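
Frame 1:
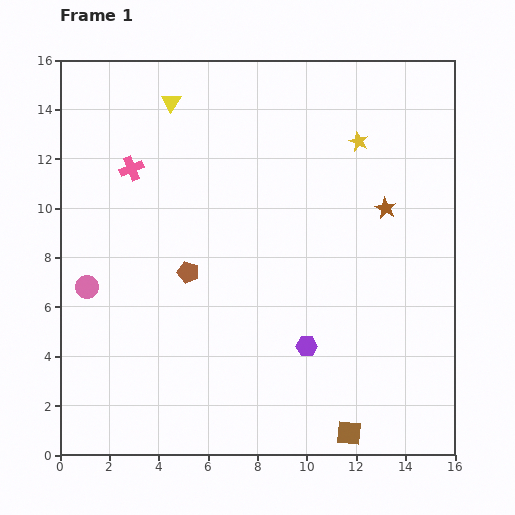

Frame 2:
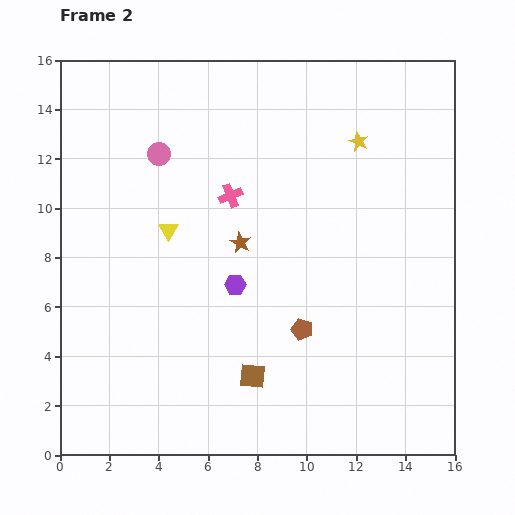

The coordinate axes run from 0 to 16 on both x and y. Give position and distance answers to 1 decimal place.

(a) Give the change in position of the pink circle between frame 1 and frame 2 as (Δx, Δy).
(2.9, 5.4)

The pink circle was at (1.1, 6.8) in frame 1 and (4.0, 12.2) in frame 2.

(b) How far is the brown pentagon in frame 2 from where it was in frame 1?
5.1

The brown pentagon moved from (5.2, 7.4) to (9.8, 5.1), a distance of √(4.6² + 2.3²) ≈ 5.1.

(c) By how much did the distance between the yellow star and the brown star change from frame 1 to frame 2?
+3.4

Distance in frame 1: 2.9. Distance in frame 2: 6.3.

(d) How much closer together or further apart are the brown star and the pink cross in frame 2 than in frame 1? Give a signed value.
-8.5

Distance in frame 1: 10.4. Distance in frame 2: 1.9.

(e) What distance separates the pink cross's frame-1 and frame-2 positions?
4.1

The pink cross moved from (2.9, 11.6) to (6.9, 10.5), a distance of √(4.0² + 1.1²) ≈ 4.1.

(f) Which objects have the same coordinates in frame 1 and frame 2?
the yellow star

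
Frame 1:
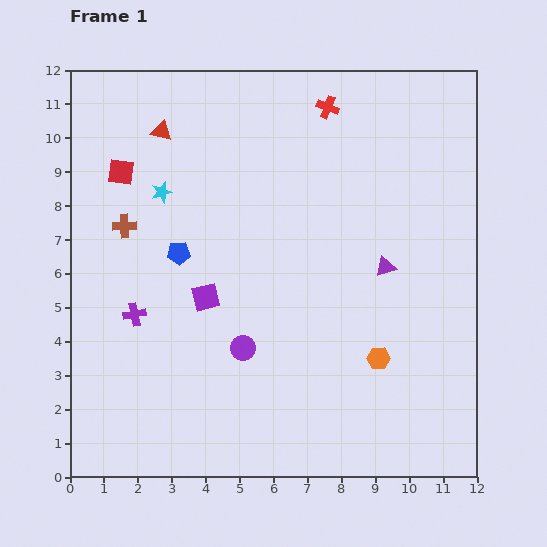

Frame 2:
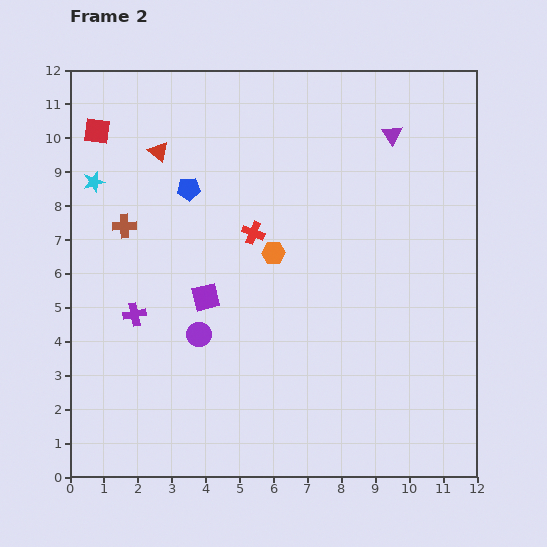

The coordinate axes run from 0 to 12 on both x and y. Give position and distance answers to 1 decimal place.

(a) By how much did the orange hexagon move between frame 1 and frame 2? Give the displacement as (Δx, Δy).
(-3.1, 3.1)

The orange hexagon was at (9.1, 3.5) in frame 1 and (6.0, 6.6) in frame 2.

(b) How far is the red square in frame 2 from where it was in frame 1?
1.4

The red square moved from (1.5, 9.0) to (0.8, 10.2), a distance of √(0.7² + 1.2²) ≈ 1.4.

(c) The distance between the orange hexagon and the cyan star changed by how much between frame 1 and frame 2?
-2.4

Distance in frame 1: 8.1. Distance in frame 2: 5.7.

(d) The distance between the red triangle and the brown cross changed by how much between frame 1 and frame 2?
-0.6

Distance in frame 1: 3.0. Distance in frame 2: 2.4.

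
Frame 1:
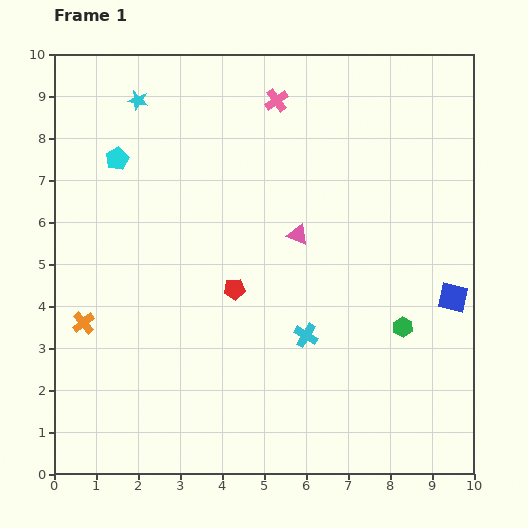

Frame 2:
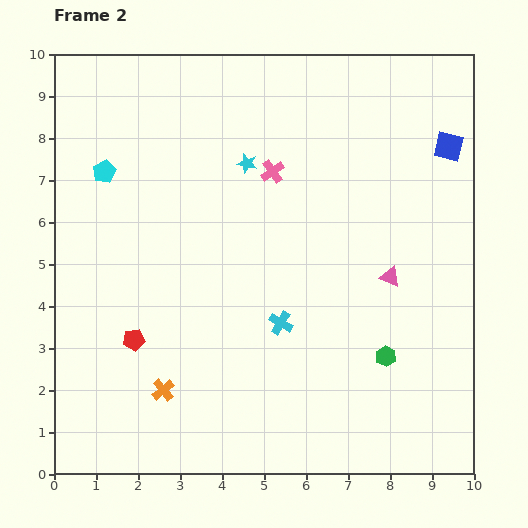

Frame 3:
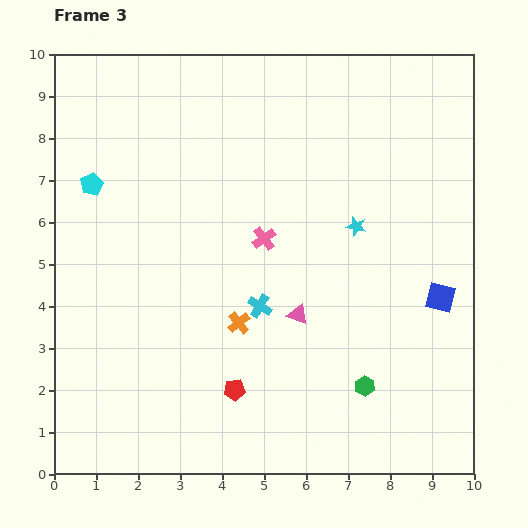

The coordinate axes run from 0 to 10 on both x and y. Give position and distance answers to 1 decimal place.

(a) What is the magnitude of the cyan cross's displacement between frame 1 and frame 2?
0.7

The cyan cross moved from (6.0, 3.3) to (5.4, 3.6), a distance of √(0.6² + 0.3²) ≈ 0.7.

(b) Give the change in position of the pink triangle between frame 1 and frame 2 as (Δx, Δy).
(2.2, -1.0)

The pink triangle was at (5.8, 5.7) in frame 1 and (8.0, 4.7) in frame 2.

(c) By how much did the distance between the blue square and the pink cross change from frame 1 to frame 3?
-1.9

Distance in frame 1: 6.3. Distance in frame 3: 4.4.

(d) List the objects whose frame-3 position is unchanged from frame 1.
none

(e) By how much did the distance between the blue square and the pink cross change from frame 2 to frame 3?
+0.2

Distance in frame 2: 4.2. Distance in frame 3: 4.4.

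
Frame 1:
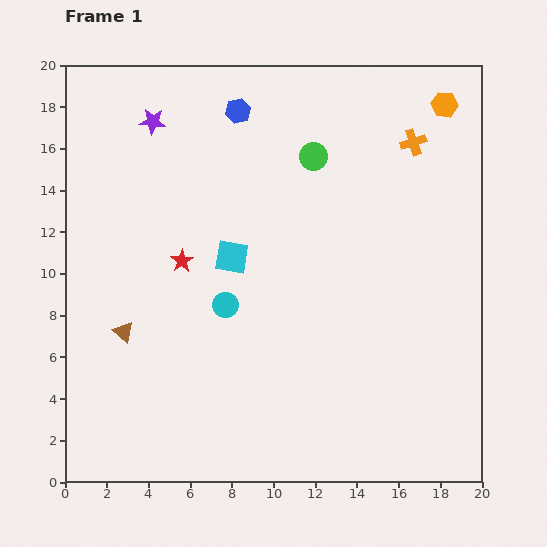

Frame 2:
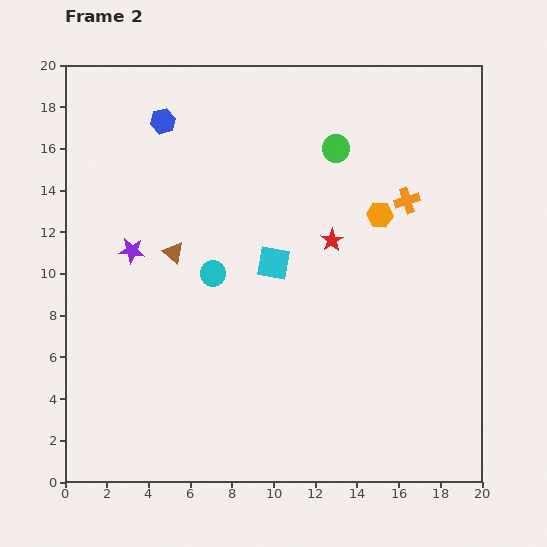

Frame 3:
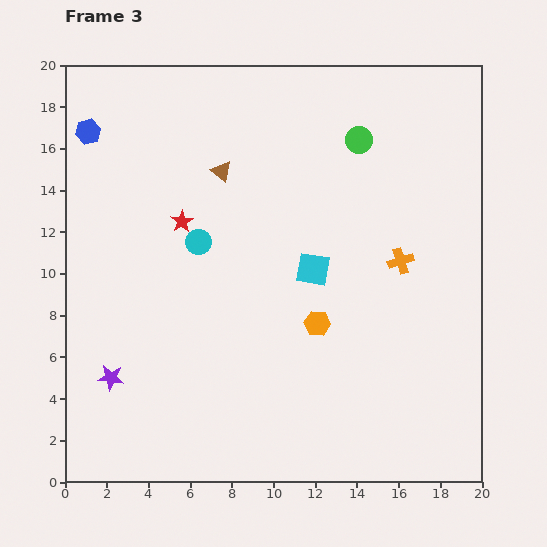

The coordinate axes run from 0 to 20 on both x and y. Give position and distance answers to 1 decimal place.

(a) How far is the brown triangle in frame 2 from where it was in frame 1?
4.5

The brown triangle moved from (2.8, 7.2) to (5.2, 11.0), a distance of √(2.4² + 3.8²) ≈ 4.5.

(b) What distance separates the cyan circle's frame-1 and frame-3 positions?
3.3

The cyan circle moved from (7.7, 8.5) to (6.4, 11.5), a distance of √(1.3² + 3.0²) ≈ 3.3.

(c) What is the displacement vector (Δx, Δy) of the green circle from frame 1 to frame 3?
(2.2, 0.8)

The green circle was at (11.9, 15.6) in frame 1 and (14.1, 16.4) in frame 3.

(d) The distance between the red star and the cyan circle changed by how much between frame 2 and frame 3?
-4.6

Distance in frame 2: 5.9. Distance in frame 3: 1.3.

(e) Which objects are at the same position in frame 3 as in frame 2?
none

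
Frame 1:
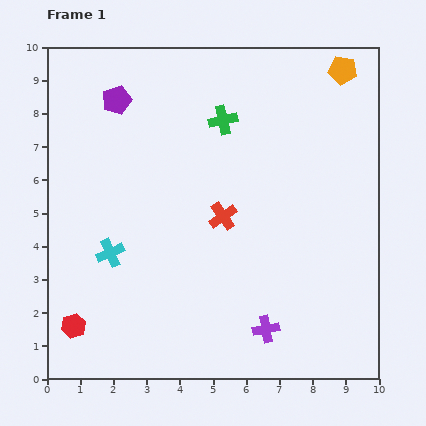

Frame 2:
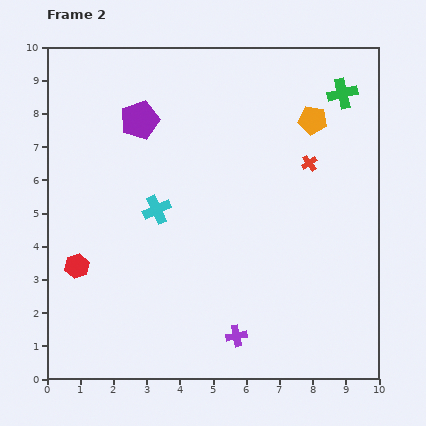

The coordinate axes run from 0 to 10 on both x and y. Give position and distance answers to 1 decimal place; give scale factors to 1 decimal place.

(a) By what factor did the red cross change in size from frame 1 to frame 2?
0.6×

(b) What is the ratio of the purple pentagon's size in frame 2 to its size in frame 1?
1.3×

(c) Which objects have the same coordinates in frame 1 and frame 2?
none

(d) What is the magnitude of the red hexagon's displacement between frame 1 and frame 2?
1.8

The red hexagon moved from (0.8, 1.6) to (0.9, 3.4), a distance of √(0.1² + 1.8²) ≈ 1.8.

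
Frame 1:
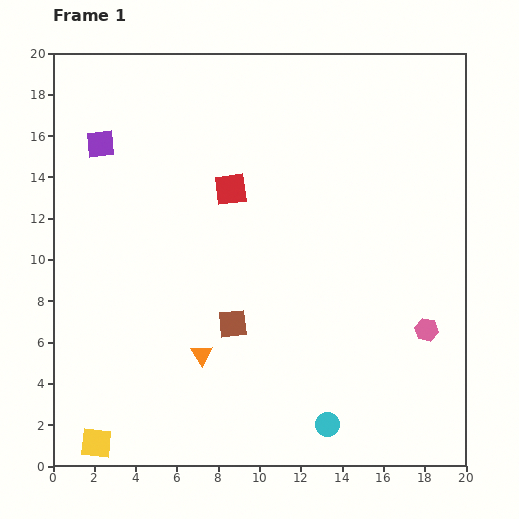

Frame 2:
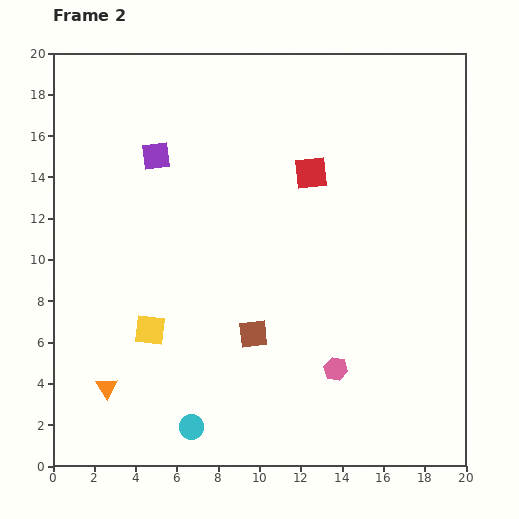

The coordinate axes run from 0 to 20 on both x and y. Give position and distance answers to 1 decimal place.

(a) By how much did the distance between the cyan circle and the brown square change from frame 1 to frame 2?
-1.3

Distance in frame 1: 6.7. Distance in frame 2: 5.4.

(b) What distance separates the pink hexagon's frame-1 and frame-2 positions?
4.8

The pink hexagon moved from (18.1, 6.6) to (13.7, 4.7), a distance of √(4.4² + 1.9²) ≈ 4.8.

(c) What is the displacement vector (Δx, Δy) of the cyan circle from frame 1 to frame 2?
(-6.6, -0.1)

The cyan circle was at (13.3, 2.0) in frame 1 and (6.7, 1.9) in frame 2.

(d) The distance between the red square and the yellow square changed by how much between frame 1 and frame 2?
-3.0

Distance in frame 1: 13.9. Distance in frame 2: 10.9.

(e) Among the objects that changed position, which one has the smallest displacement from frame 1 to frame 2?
the brown square

(moved 1.1)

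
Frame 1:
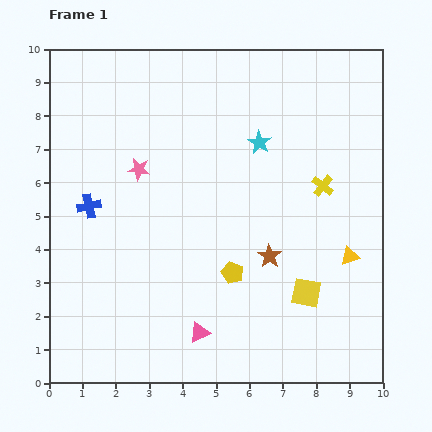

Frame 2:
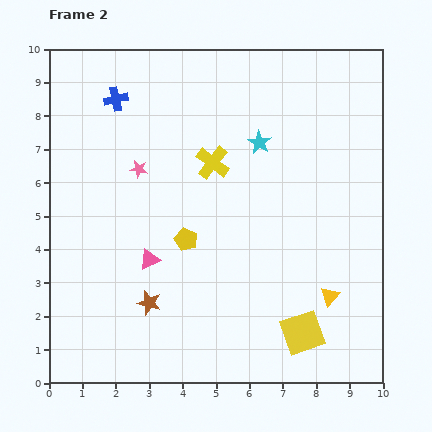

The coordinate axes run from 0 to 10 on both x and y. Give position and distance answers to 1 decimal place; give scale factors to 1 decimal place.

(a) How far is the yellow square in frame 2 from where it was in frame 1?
1.2

The yellow square moved from (7.7, 2.7) to (7.6, 1.5), a distance of √(0.1² + 1.2²) ≈ 1.2.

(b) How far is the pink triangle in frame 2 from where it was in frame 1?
2.7

The pink triangle moved from (4.5, 1.5) to (3.0, 3.7), a distance of √(1.5² + 2.2²) ≈ 2.7.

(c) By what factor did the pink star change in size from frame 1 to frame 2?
0.8×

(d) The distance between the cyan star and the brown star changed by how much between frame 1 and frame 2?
+2.4

Distance in frame 1: 3.4. Distance in frame 2: 5.8.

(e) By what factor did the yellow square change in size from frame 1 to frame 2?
1.5×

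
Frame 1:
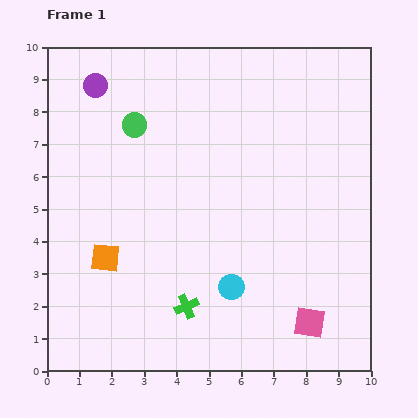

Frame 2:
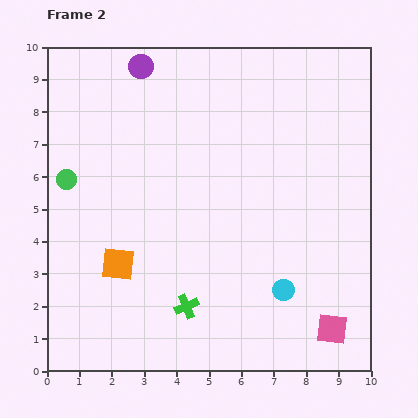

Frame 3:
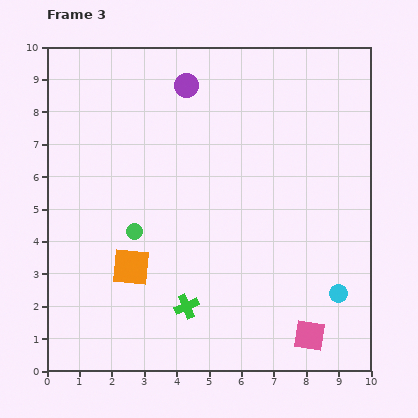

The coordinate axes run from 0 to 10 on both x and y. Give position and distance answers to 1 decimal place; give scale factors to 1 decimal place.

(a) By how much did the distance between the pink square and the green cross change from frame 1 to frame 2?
+0.8

Distance in frame 1: 3.8. Distance in frame 2: 4.6.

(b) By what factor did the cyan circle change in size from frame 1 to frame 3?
0.7×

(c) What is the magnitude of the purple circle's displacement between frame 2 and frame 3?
1.5

The purple circle moved from (2.9, 9.4) to (4.3, 8.8), a distance of √(1.4² + 0.6²) ≈ 1.5.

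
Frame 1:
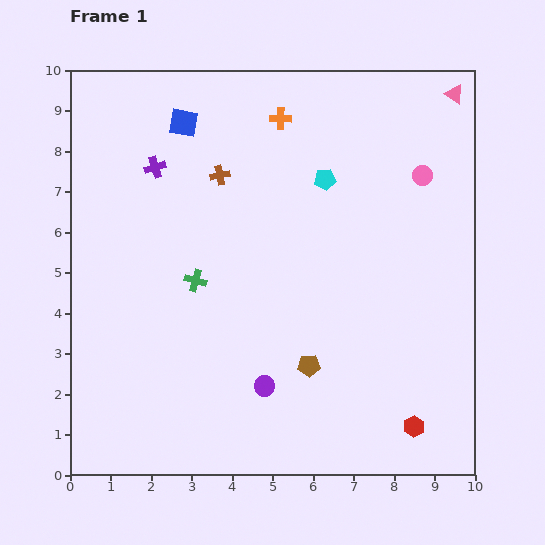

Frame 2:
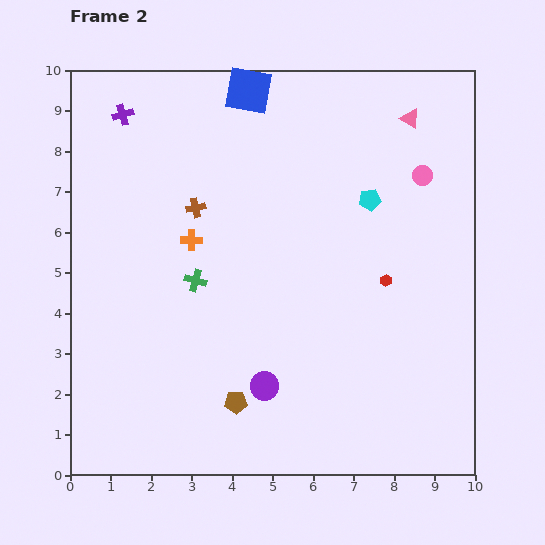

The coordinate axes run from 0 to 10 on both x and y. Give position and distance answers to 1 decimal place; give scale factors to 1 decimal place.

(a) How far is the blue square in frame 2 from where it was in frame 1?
1.8

The blue square moved from (2.8, 8.7) to (4.4, 9.5), a distance of √(1.6² + 0.8²) ≈ 1.8.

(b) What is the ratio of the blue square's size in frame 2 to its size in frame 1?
1.6×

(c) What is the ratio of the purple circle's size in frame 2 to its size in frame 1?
1.4×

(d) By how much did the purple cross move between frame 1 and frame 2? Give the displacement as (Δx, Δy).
(-0.8, 1.3)

The purple cross was at (2.1, 7.6) in frame 1 and (1.3, 8.9) in frame 2.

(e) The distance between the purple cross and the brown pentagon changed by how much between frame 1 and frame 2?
+1.4

Distance in frame 1: 6.2. Distance in frame 2: 7.6.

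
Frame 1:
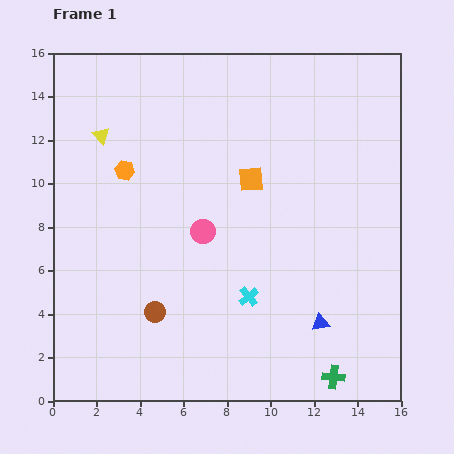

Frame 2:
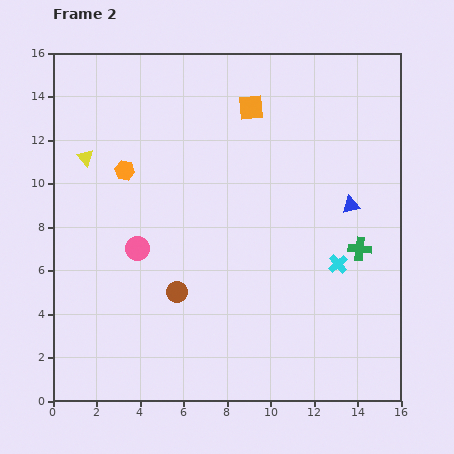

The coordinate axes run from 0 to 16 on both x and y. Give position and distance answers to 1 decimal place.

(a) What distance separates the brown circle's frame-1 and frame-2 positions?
1.3

The brown circle moved from (4.7, 4.1) to (5.7, 5.0), a distance of √(1.0² + 0.9²) ≈ 1.3.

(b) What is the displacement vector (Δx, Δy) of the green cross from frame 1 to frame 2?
(1.2, 5.9)

The green cross was at (12.9, 1.1) in frame 1 and (14.1, 7.0) in frame 2.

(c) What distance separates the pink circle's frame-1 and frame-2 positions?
3.1

The pink circle moved from (6.9, 7.8) to (3.9, 7.0), a distance of √(3.0² + 0.8²) ≈ 3.1.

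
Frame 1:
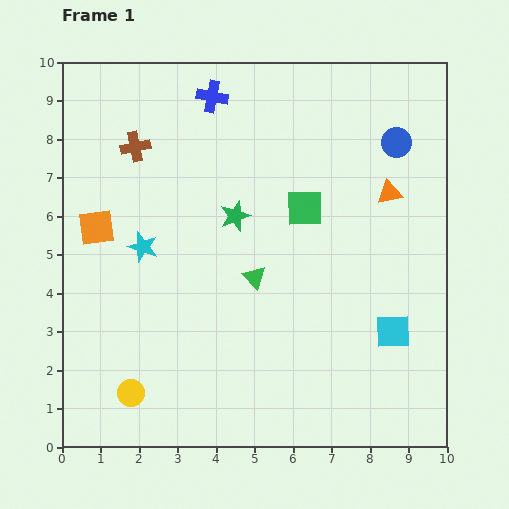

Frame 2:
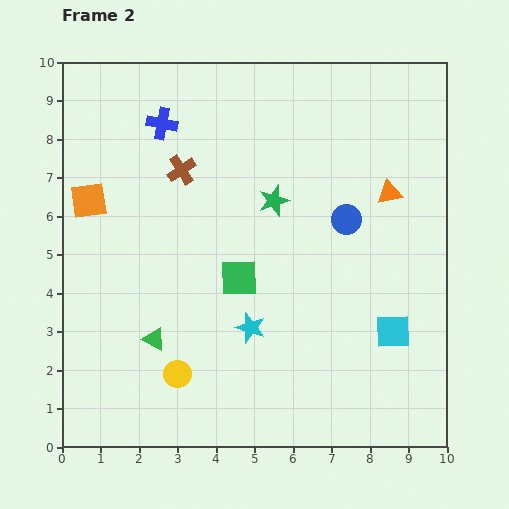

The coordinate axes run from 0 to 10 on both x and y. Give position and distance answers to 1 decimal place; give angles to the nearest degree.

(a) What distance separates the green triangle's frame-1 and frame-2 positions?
3.1

The green triangle moved from (5.0, 4.4) to (2.4, 2.8), a distance of √(2.6² + 1.6²) ≈ 3.1.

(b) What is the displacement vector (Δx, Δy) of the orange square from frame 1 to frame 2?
(-0.2, 0.7)

The orange square was at (0.9, 5.7) in frame 1 and (0.7, 6.4) in frame 2.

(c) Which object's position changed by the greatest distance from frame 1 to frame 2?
the cyan star

(moved 3.5; next 3.1)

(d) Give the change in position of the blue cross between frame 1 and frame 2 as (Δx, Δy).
(-1.3, -0.7)

The blue cross was at (3.9, 9.1) in frame 1 and (2.6, 8.4) in frame 2.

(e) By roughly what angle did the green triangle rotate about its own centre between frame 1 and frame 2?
17° counter-clockwise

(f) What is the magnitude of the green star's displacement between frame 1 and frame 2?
1.1

The green star moved from (4.5, 6.0) to (5.5, 6.4), a distance of √(1.0² + 0.4²) ≈ 1.1.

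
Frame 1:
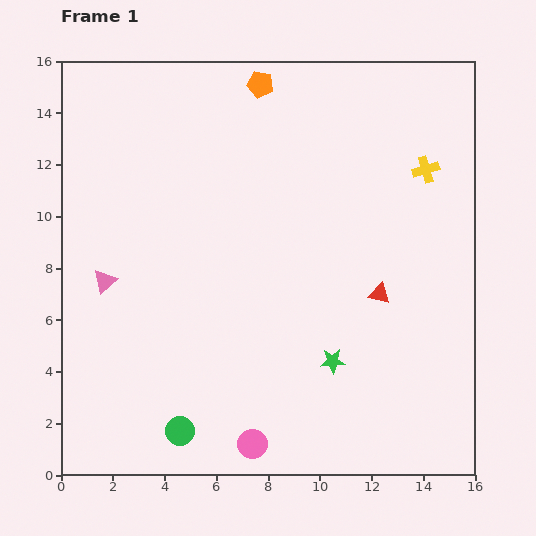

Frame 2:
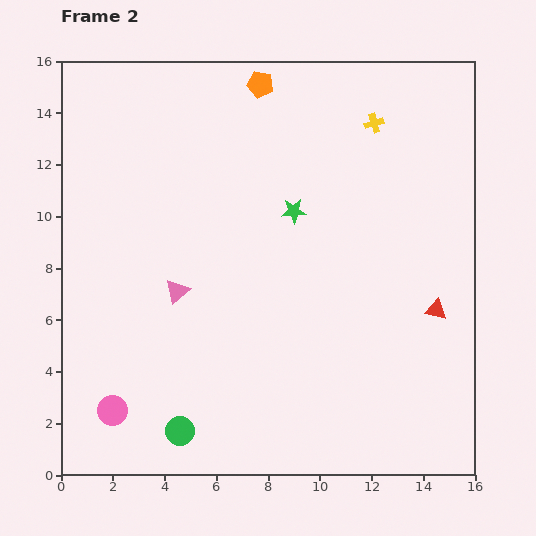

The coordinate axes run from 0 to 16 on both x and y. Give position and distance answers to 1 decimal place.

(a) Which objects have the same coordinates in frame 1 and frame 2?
the green circle, the orange pentagon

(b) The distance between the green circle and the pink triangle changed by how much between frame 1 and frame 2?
-1.1

Distance in frame 1: 6.5. Distance in frame 2: 5.4.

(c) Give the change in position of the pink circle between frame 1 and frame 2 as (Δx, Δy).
(-5.4, 1.3)

The pink circle was at (7.4, 1.2) in frame 1 and (2.0, 2.5) in frame 2.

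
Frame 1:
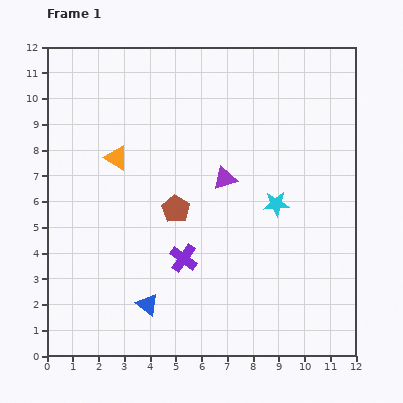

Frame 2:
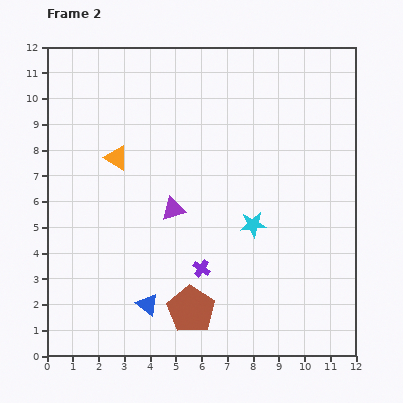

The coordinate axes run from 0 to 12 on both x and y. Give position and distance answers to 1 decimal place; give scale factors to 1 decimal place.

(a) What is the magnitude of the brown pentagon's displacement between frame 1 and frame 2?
3.9

The brown pentagon moved from (5.0, 5.7) to (5.6, 1.8), a distance of √(0.6² + 3.9²) ≈ 3.9.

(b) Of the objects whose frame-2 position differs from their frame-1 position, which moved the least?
the purple cross

(moved 0.8)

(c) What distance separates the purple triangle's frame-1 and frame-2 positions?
2.3

The purple triangle moved from (6.9, 6.9) to (4.9, 5.7), a distance of √(2.0² + 1.2²) ≈ 2.3.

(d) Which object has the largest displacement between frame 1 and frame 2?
the brown pentagon

(moved 3.9; next 2.3)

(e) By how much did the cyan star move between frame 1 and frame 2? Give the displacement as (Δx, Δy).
(-0.9, -0.8)

The cyan star was at (8.9, 5.9) in frame 1 and (8.0, 5.1) in frame 2.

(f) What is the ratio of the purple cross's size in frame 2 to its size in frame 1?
0.6×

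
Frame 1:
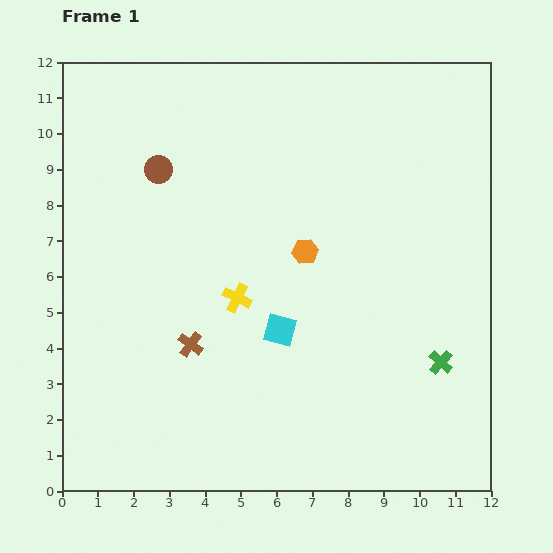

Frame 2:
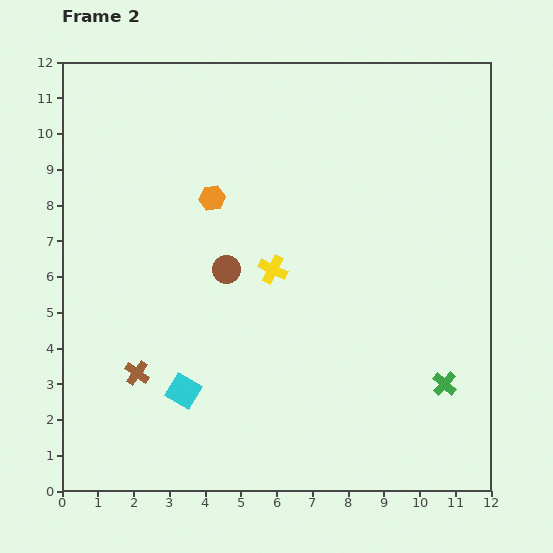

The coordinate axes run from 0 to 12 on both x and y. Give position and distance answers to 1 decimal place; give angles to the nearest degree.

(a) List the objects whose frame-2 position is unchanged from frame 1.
none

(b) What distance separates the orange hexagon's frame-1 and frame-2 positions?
3.0

The orange hexagon moved from (6.8, 6.7) to (4.2, 8.2), a distance of √(2.6² + 1.5²) ≈ 3.0.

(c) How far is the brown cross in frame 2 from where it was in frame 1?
1.7

The brown cross moved from (3.6, 4.1) to (2.1, 3.3), a distance of √(1.5² + 0.8²) ≈ 1.7.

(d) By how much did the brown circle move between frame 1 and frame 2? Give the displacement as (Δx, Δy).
(1.9, -2.8)

The brown circle was at (2.7, 9.0) in frame 1 and (4.6, 6.2) in frame 2.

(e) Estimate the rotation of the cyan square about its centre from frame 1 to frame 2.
16° clockwise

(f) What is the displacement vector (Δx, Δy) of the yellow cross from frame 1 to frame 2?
(1.0, 0.8)

The yellow cross was at (4.9, 5.4) in frame 1 and (5.9, 6.2) in frame 2.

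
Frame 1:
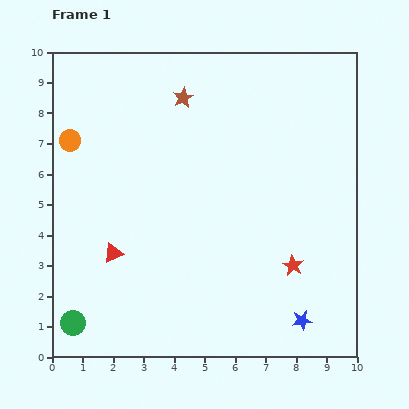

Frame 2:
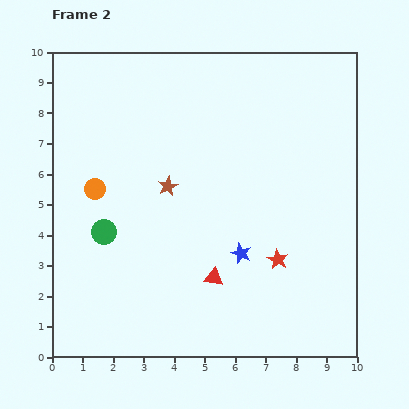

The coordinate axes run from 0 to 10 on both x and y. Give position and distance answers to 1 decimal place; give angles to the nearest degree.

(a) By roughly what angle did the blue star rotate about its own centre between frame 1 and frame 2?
31° clockwise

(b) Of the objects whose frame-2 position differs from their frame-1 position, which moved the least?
the red star

(moved 0.5)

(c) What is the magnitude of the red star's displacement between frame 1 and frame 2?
0.5

The red star moved from (7.9, 3.0) to (7.4, 3.2), a distance of √(0.5² + 0.2²) ≈ 0.5.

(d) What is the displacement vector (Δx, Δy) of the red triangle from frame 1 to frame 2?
(3.3, -0.8)

The red triangle was at (2.0, 3.4) in frame 1 and (5.3, 2.6) in frame 2.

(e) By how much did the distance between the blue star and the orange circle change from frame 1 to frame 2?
-4.4

Distance in frame 1: 9.6. Distance in frame 2: 5.2.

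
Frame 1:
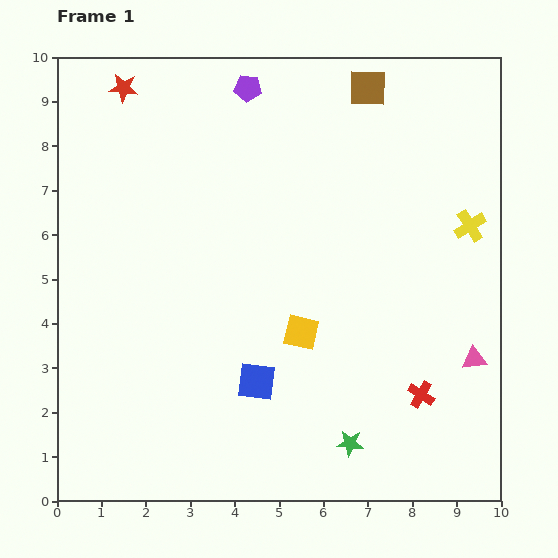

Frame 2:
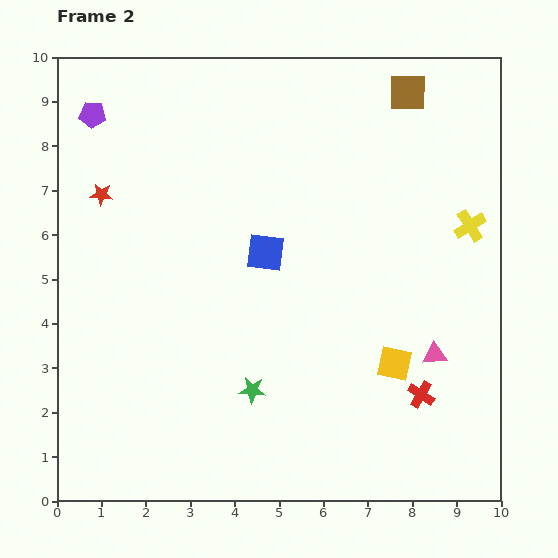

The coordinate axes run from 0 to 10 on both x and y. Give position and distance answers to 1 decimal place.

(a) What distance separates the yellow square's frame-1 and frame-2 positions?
2.2

The yellow square moved from (5.5, 3.8) to (7.6, 3.1), a distance of √(2.1² + 0.7²) ≈ 2.2.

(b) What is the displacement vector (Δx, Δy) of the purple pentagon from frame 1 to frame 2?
(-3.5, -0.6)

The purple pentagon was at (4.3, 9.3) in frame 1 and (0.8, 8.7) in frame 2.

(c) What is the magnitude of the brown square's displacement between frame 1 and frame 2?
0.9

The brown square moved from (7.0, 9.3) to (7.9, 9.2), a distance of √(0.9² + 0.1²) ≈ 0.9.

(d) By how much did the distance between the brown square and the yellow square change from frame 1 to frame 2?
+0.4

Distance in frame 1: 5.7. Distance in frame 2: 6.1.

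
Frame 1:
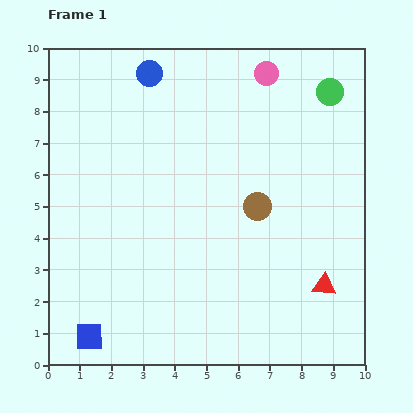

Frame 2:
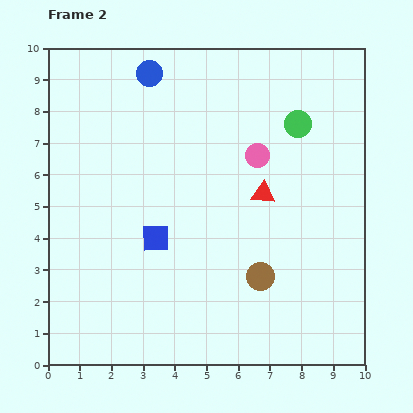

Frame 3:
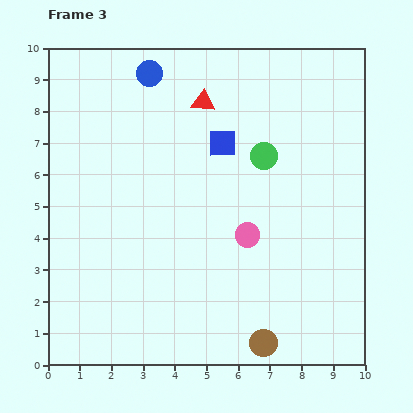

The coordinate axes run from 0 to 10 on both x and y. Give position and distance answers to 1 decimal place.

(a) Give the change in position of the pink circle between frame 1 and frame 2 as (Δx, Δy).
(-0.3, -2.6)

The pink circle was at (6.9, 9.2) in frame 1 and (6.6, 6.6) in frame 2.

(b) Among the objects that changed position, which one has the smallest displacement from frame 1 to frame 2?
the green circle

(moved 1.4)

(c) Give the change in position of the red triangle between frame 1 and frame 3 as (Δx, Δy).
(-3.8, 5.8)

The red triangle was at (8.7, 2.5) in frame 1 and (4.9, 8.3) in frame 3.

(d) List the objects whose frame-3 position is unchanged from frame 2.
the blue circle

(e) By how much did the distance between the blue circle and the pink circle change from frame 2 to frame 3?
+1.7

Distance in frame 2: 4.3. Distance in frame 3: 6.0.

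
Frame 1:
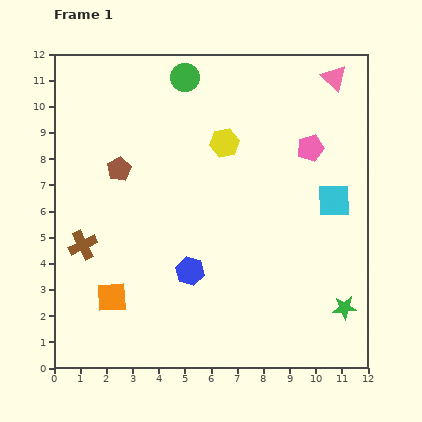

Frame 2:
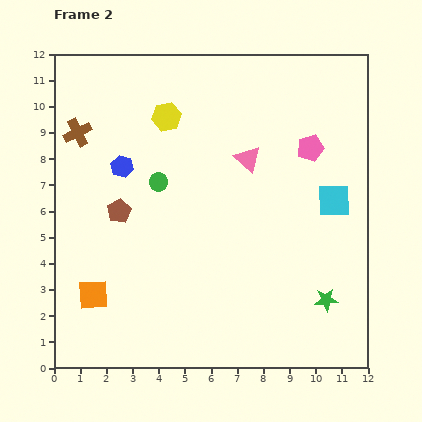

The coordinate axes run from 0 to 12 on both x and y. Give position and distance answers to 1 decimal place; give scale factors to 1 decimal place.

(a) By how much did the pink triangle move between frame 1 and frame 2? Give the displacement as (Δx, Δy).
(-3.3, -3.1)

The pink triangle was at (10.7, 11.1) in frame 1 and (7.4, 8.0) in frame 2.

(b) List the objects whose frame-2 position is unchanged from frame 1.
the pink pentagon, the cyan square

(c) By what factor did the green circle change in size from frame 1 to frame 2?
0.6×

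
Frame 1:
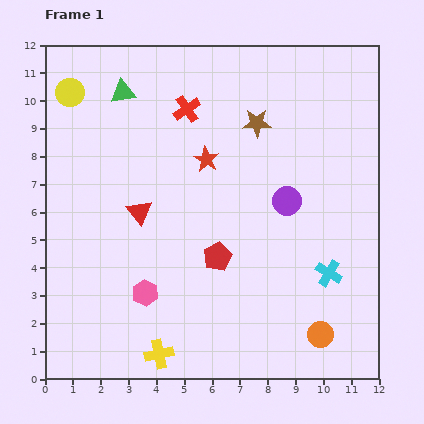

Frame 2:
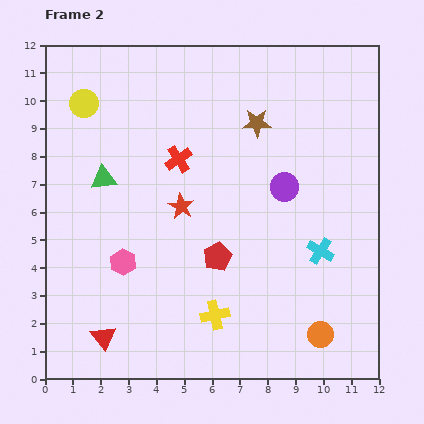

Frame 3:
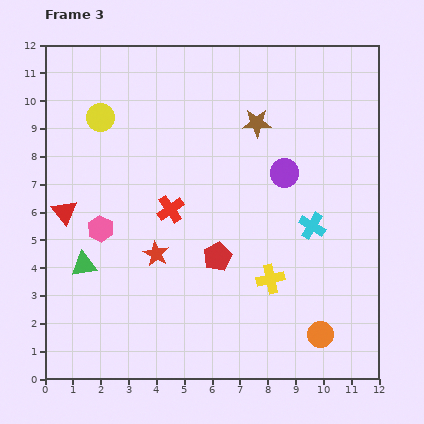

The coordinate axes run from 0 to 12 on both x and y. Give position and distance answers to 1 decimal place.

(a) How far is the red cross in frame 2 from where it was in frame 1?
1.8

The red cross moved from (5.1, 9.7) to (4.8, 7.9), a distance of √(0.3² + 1.8²) ≈ 1.8.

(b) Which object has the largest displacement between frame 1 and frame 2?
the red triangle

(moved 4.7; next 3.2)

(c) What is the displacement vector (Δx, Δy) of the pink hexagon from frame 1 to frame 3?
(-1.6, 2.3)

The pink hexagon was at (3.6, 3.1) in frame 1 and (2.0, 5.4) in frame 3.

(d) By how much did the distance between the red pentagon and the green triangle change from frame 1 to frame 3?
-2.0

Distance in frame 1: 6.8. Distance in frame 3: 4.8.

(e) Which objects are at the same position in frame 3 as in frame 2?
the orange circle, the brown star, the red pentagon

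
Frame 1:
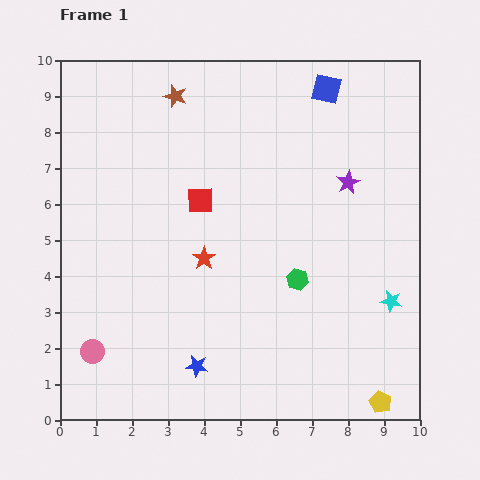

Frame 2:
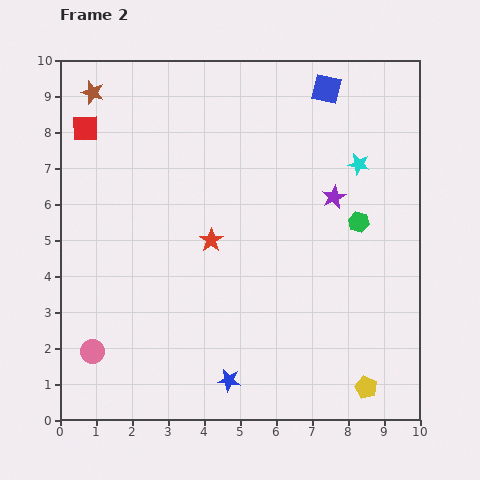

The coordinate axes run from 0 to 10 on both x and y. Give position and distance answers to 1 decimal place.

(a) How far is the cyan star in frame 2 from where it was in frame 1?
3.9

The cyan star moved from (9.2, 3.3) to (8.3, 7.1), a distance of √(0.9² + 3.8²) ≈ 3.9.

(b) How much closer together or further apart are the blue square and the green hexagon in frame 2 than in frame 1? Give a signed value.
-1.6

Distance in frame 1: 5.4. Distance in frame 2: 3.8.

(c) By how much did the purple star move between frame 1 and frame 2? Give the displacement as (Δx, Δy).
(-0.4, -0.4)

The purple star was at (8.0, 6.6) in frame 1 and (7.6, 6.2) in frame 2.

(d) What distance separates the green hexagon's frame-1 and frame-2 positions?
2.3

The green hexagon moved from (6.6, 3.9) to (8.3, 5.5), a distance of √(1.7² + 1.6²) ≈ 2.3.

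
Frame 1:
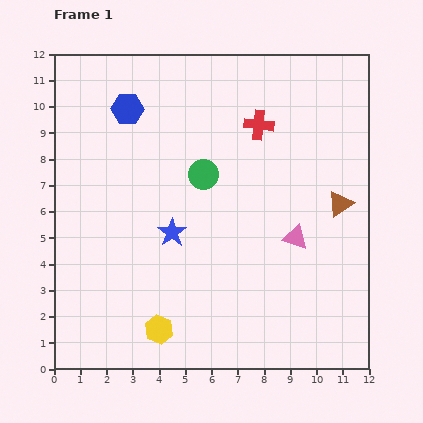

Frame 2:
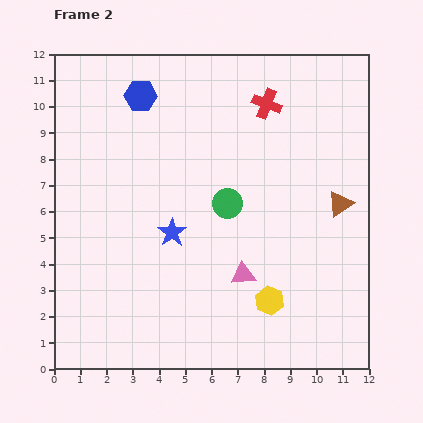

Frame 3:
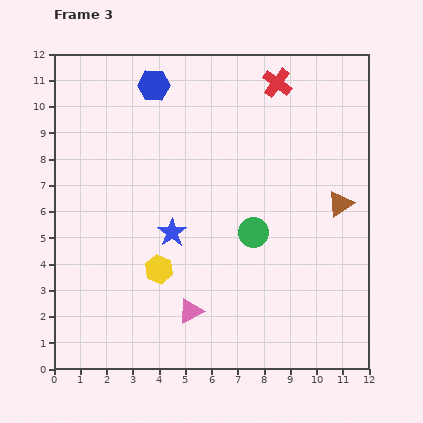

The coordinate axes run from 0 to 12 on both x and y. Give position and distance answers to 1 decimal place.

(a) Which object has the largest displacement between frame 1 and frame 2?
the yellow hexagon

(moved 4.3; next 2.4)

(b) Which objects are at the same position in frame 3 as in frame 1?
the brown triangle, the blue star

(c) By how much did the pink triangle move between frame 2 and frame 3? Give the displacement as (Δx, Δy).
(-2.0, -1.4)

The pink triangle was at (7.2, 3.6) in frame 2 and (5.2, 2.2) in frame 3.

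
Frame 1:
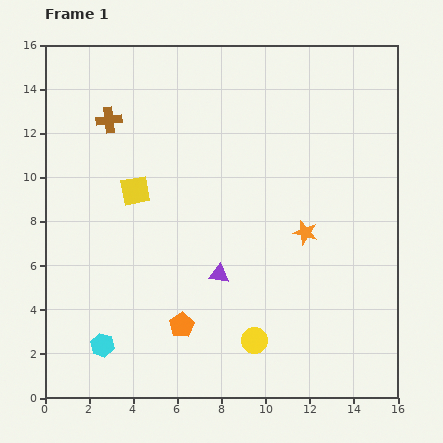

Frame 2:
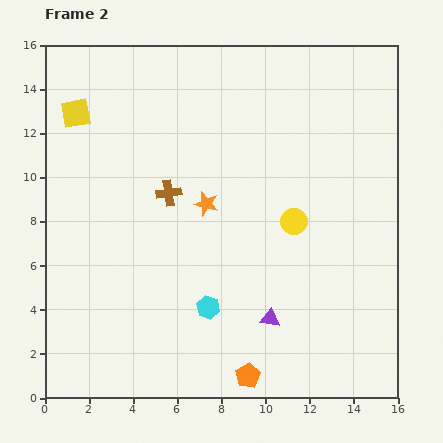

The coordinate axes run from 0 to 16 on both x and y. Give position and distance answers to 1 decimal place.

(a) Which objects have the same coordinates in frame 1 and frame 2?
none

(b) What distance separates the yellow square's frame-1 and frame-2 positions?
4.4

The yellow square moved from (4.1, 9.4) to (1.4, 12.9), a distance of √(2.7² + 3.5²) ≈ 4.4.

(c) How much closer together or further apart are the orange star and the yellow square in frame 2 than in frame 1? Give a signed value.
-0.7

Distance in frame 1: 7.9. Distance in frame 2: 7.2.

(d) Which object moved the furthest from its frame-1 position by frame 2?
the yellow circle

(moved 5.7; next 5.1)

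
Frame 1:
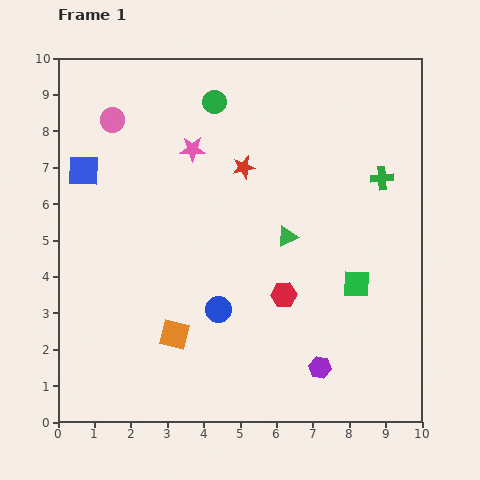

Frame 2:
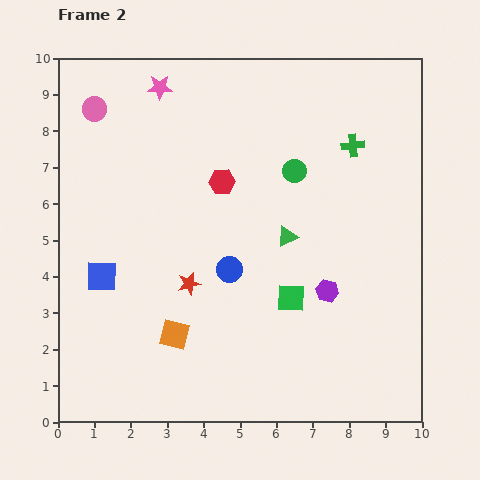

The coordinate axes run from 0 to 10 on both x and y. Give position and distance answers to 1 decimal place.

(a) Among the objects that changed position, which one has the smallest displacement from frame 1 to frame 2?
the pink circle

(moved 0.6)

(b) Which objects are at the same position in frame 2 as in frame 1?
the orange square, the green triangle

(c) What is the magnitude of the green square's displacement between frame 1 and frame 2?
1.8

The green square moved from (8.2, 3.8) to (6.4, 3.4), a distance of √(1.8² + 0.4²) ≈ 1.8.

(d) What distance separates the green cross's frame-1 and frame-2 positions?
1.2

The green cross moved from (8.9, 6.7) to (8.1, 7.6), a distance of √(0.8² + 0.9²) ≈ 1.2.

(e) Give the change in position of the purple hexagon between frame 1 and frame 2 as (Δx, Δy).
(0.2, 2.1)

The purple hexagon was at (7.2, 1.5) in frame 1 and (7.4, 3.6) in frame 2.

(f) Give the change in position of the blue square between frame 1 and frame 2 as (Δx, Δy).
(0.5, -2.9)

The blue square was at (0.7, 6.9) in frame 1 and (1.2, 4.0) in frame 2.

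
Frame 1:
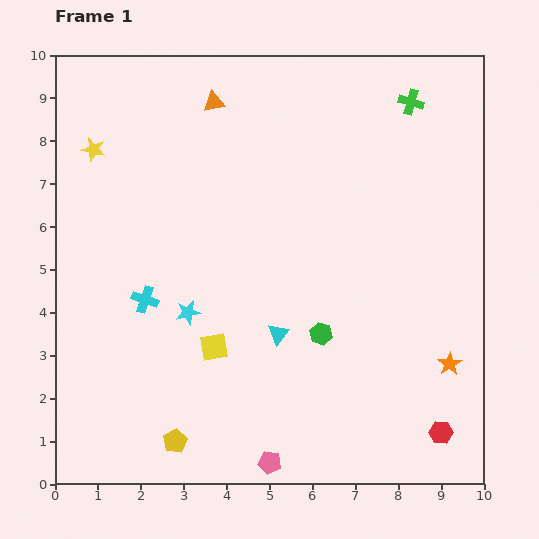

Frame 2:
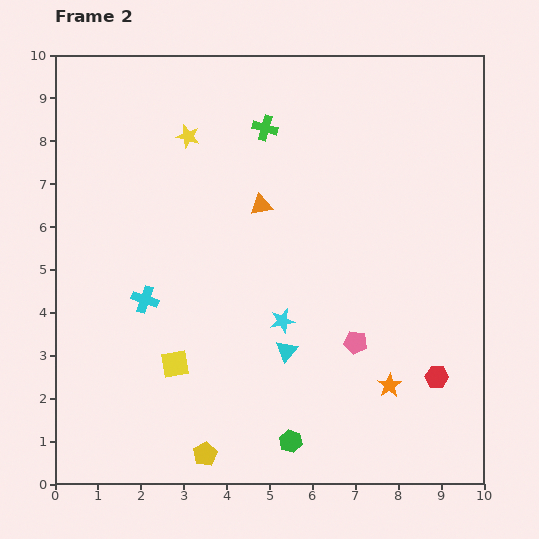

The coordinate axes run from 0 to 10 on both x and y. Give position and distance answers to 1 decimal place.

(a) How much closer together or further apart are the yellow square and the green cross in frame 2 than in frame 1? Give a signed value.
-1.4

Distance in frame 1: 7.3. Distance in frame 2: 5.9.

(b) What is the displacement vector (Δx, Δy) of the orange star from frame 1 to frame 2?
(-1.4, -0.5)

The orange star was at (9.2, 2.8) in frame 1 and (7.8, 2.3) in frame 2.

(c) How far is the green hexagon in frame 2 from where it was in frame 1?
2.6

The green hexagon moved from (6.2, 3.5) to (5.5, 1.0), a distance of √(0.7² + 2.5²) ≈ 2.6.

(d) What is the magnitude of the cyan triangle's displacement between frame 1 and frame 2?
0.4

The cyan triangle moved from (5.2, 3.5) to (5.4, 3.1), a distance of √(0.2² + 0.4²) ≈ 0.4.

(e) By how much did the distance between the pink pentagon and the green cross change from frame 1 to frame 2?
-3.6

Distance in frame 1: 9.0. Distance in frame 2: 5.4.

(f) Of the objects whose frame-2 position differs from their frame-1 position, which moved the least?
the cyan triangle

(moved 0.4)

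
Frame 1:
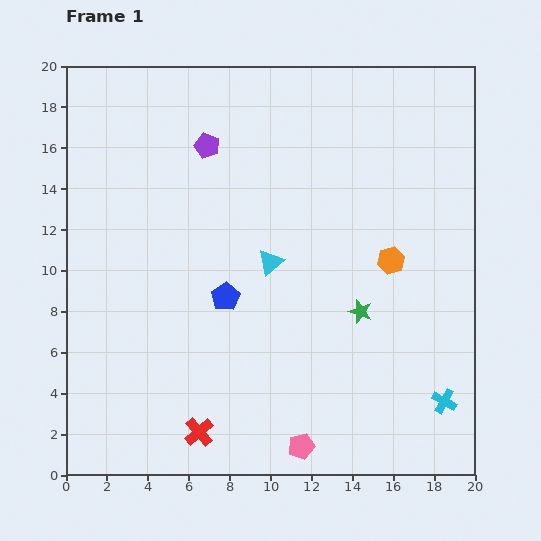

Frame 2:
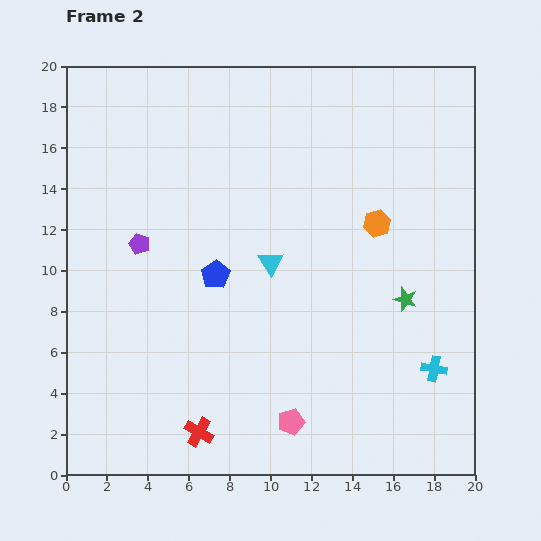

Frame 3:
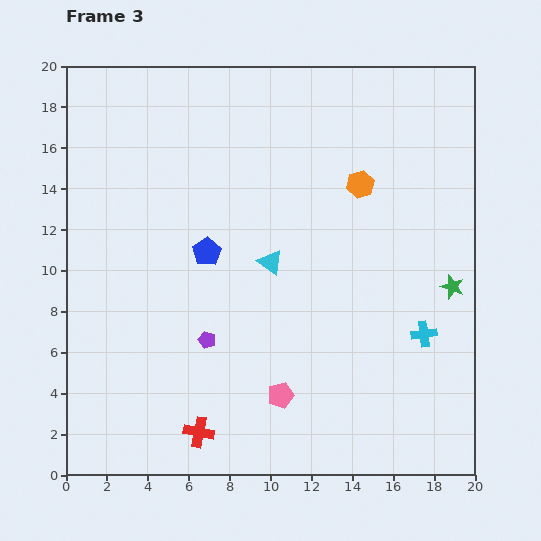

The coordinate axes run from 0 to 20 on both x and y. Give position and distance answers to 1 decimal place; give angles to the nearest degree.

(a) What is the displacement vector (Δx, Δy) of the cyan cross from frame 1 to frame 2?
(-0.5, 1.6)

The cyan cross was at (18.5, 3.6) in frame 1 and (18.0, 5.2) in frame 2.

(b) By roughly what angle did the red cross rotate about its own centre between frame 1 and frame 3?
37° counter-clockwise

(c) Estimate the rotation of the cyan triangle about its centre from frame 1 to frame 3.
44° counter-clockwise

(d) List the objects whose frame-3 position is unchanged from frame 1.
the cyan triangle, the red cross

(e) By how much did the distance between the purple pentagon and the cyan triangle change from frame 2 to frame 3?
-1.6

Distance in frame 2: 6.5. Distance in frame 3: 4.9.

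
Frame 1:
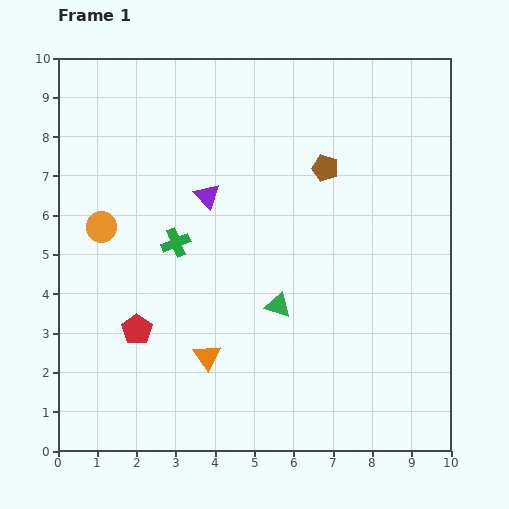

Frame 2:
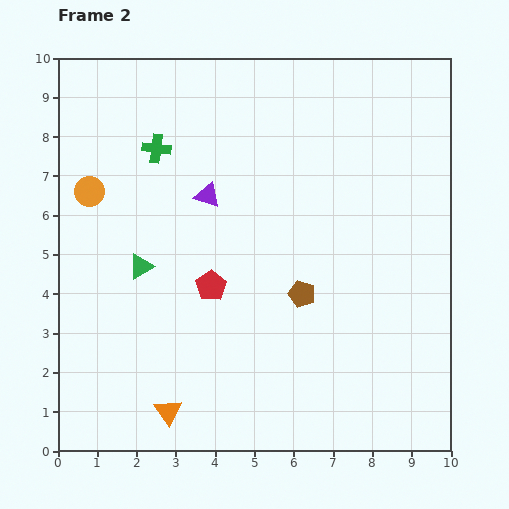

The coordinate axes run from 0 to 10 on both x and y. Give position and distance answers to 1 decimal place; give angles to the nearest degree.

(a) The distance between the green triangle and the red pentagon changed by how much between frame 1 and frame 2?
-1.7

Distance in frame 1: 3.6. Distance in frame 2: 1.9.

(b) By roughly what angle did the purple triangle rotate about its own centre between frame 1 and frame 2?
28° counter-clockwise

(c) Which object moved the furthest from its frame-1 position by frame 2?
the green triangle

(moved 3.6; next 3.3)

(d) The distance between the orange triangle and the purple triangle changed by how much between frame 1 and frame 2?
+1.5

Distance in frame 1: 4.1. Distance in frame 2: 5.6.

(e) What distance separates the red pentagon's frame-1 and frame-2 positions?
2.2

The red pentagon moved from (2.0, 3.1) to (3.9, 4.2), a distance of √(1.9² + 1.1²) ≈ 2.2.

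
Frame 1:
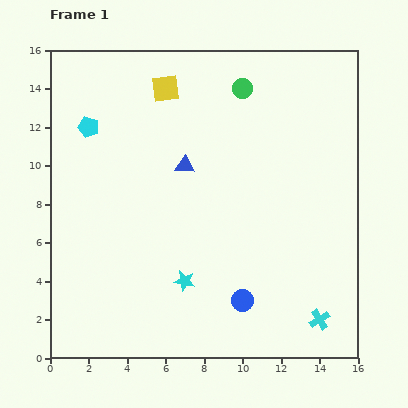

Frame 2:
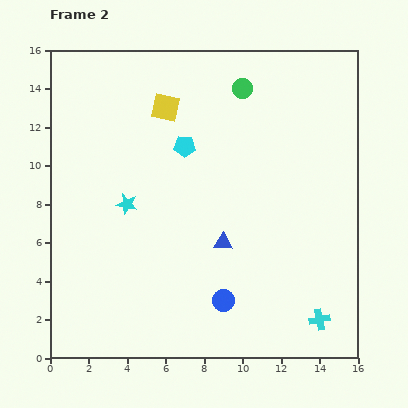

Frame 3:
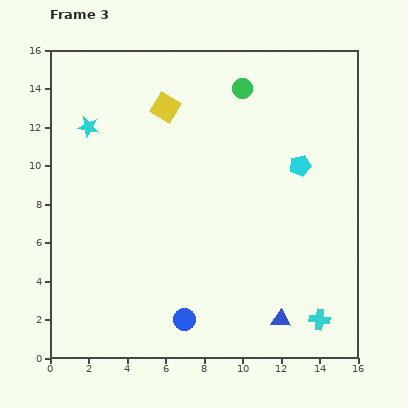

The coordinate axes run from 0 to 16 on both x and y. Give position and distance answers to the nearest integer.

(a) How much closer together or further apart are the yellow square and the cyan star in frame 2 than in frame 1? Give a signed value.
-5

Distance in frame 1: 10. Distance in frame 2: 5.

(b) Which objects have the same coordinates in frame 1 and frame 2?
the cyan cross, the green circle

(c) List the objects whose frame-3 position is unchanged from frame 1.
the cyan cross, the green circle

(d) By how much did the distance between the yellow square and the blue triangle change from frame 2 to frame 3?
+5

Distance in frame 2: 8. Distance in frame 3: 13.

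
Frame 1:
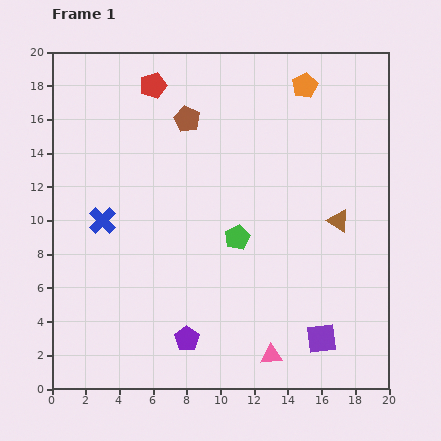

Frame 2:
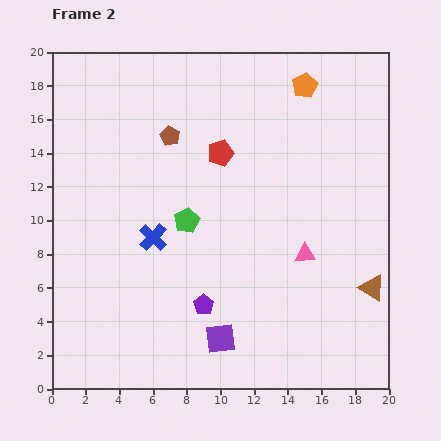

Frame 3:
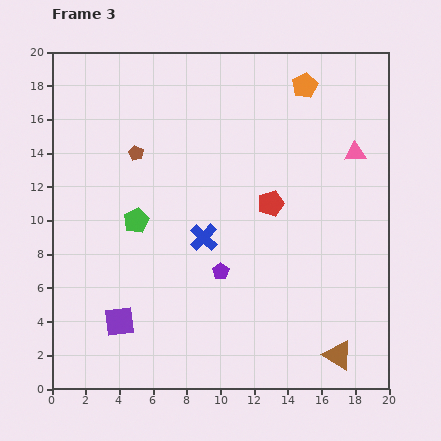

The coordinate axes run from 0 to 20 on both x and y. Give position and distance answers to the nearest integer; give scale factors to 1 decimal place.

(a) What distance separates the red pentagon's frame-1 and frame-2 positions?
6

The red pentagon moved from (6, 18) to (10, 14), a distance of √(4² + 4²) ≈ 6.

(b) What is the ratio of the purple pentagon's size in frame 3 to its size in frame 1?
0.7×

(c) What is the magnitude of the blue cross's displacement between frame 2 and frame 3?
3

The blue cross moved from (6, 9) to (9, 9), a distance of √(3² + 0²) ≈ 3.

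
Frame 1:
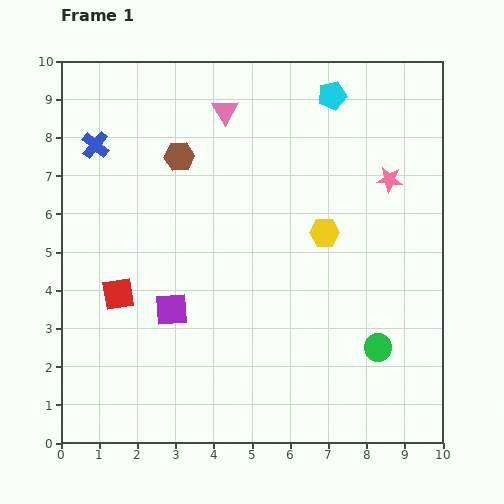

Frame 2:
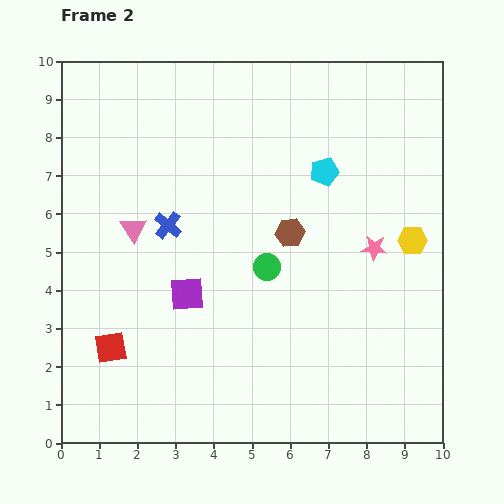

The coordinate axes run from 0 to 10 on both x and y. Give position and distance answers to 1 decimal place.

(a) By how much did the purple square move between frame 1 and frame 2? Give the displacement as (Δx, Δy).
(0.4, 0.4)

The purple square was at (2.9, 3.5) in frame 1 and (3.3, 3.9) in frame 2.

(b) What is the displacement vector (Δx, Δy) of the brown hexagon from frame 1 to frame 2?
(2.9, -2.0)

The brown hexagon was at (3.1, 7.5) in frame 1 and (6.0, 5.5) in frame 2.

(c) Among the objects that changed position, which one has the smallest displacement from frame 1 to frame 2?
the purple square

(moved 0.6)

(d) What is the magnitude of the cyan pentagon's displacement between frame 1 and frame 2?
2.0

The cyan pentagon moved from (7.1, 9.1) to (6.9, 7.1), a distance of √(0.2² + 2.0²) ≈ 2.0.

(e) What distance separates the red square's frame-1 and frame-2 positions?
1.4

The red square moved from (1.5, 3.9) to (1.3, 2.5), a distance of √(0.2² + 1.4²) ≈ 1.4.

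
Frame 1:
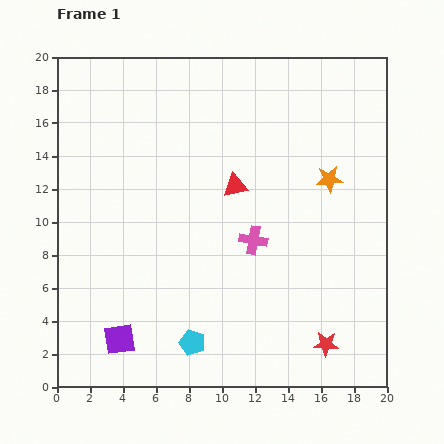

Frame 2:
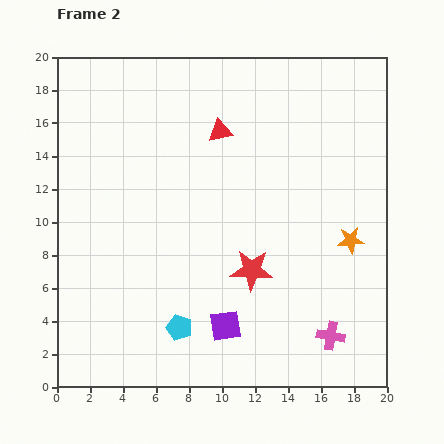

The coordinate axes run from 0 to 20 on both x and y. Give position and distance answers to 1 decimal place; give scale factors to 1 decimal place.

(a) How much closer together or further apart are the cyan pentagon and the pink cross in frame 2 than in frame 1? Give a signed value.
+2.0

Distance in frame 1: 7.2. Distance in frame 2: 9.2.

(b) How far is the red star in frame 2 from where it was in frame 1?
6.4

The red star moved from (16.3, 2.6) to (11.8, 7.1), a distance of √(4.5² + 4.5²) ≈ 6.4.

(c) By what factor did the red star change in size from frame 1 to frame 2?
1.7×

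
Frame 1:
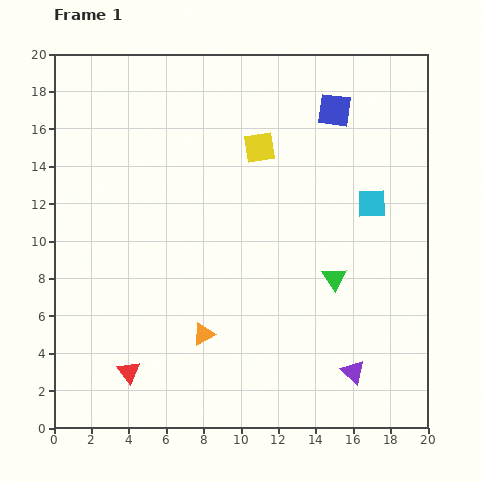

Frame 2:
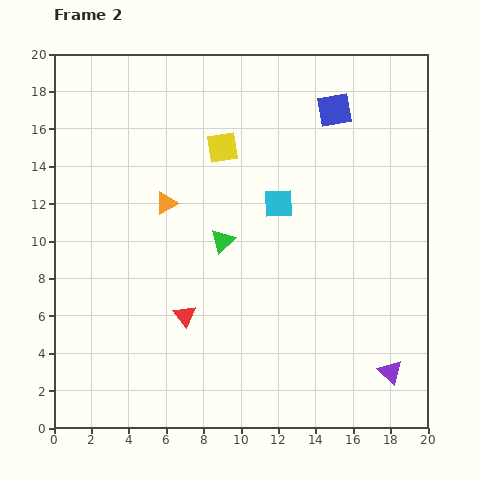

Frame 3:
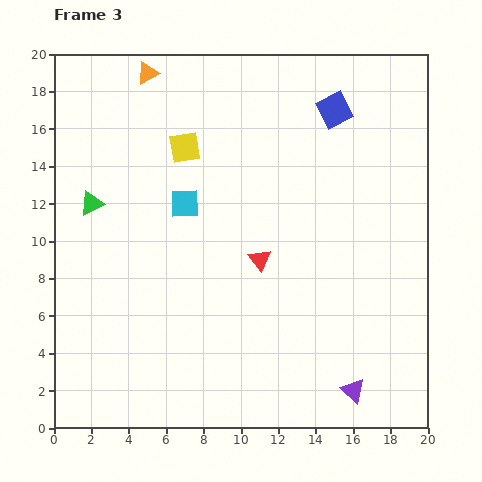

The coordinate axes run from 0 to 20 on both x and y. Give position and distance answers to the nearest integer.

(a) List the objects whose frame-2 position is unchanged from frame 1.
the blue square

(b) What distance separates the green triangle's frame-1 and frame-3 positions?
14

The green triangle moved from (15, 8) to (2, 12), a distance of √(13² + 4²) ≈ 14.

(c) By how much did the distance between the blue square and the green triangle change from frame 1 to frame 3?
+5

Distance in frame 1: 9. Distance in frame 3: 14.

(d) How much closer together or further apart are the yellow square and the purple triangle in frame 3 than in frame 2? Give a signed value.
+1

Distance in frame 2: 15. Distance in frame 3: 16.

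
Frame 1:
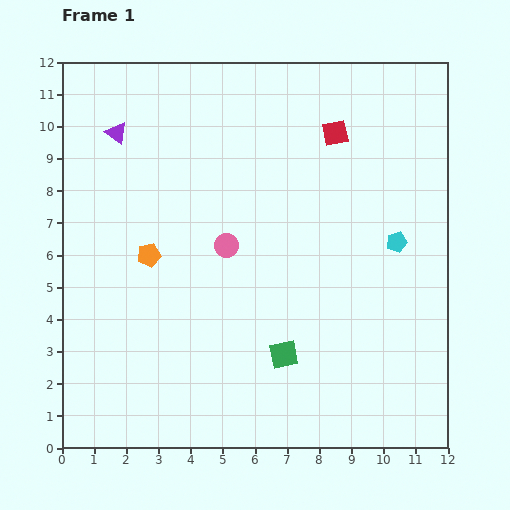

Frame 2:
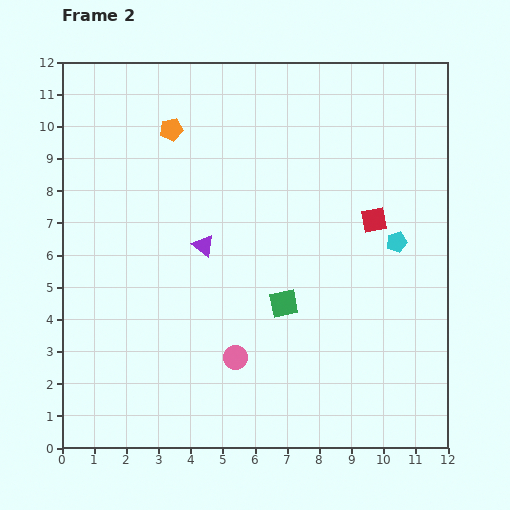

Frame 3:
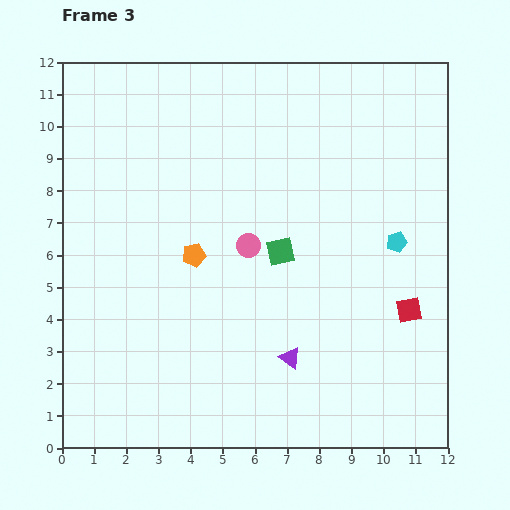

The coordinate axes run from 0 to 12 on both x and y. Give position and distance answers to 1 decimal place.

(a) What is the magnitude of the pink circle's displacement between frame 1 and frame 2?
3.5

The pink circle moved from (5.1, 6.3) to (5.4, 2.8), a distance of √(0.3² + 3.5²) ≈ 3.5.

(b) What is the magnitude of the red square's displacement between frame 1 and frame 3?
6.0

The red square moved from (8.5, 9.8) to (10.8, 4.3), a distance of √(2.3² + 5.5²) ≈ 6.0.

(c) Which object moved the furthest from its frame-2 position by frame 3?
the purple triangle

(moved 4.4; next 4.0)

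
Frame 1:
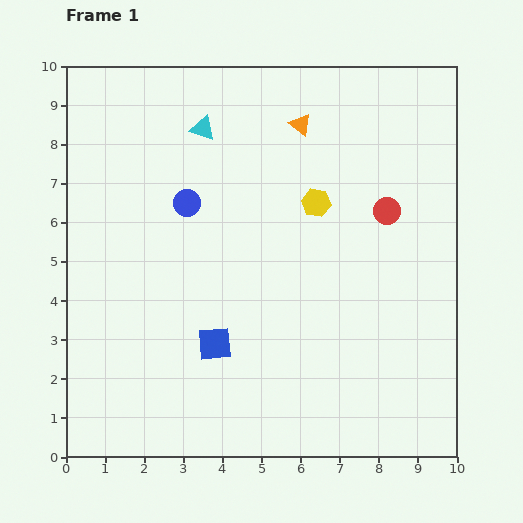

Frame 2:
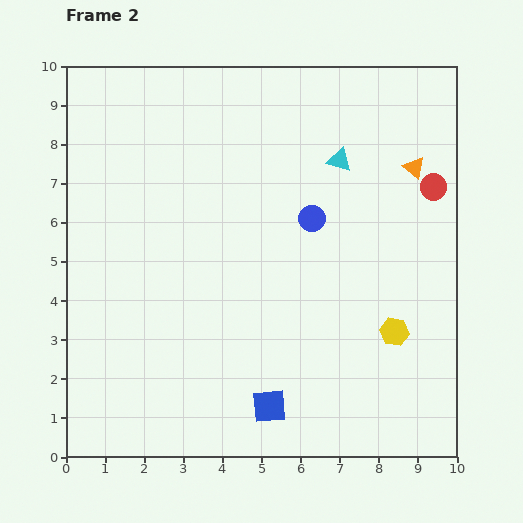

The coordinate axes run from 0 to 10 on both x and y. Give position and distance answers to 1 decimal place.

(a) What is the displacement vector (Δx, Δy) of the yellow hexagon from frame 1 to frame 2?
(2.0, -3.3)

The yellow hexagon was at (6.4, 6.5) in frame 1 and (8.4, 3.2) in frame 2.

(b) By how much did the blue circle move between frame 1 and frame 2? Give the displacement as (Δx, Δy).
(3.2, -0.4)

The blue circle was at (3.1, 6.5) in frame 1 and (6.3, 6.1) in frame 2.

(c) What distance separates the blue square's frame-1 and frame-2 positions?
2.1

The blue square moved from (3.8, 2.9) to (5.2, 1.3), a distance of √(1.4² + 1.6²) ≈ 2.1.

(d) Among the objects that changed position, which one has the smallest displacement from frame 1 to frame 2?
the red circle

(moved 1.3)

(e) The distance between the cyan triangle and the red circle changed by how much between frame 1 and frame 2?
-2.6

Distance in frame 1: 5.1. Distance in frame 2: 2.5.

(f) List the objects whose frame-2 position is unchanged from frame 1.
none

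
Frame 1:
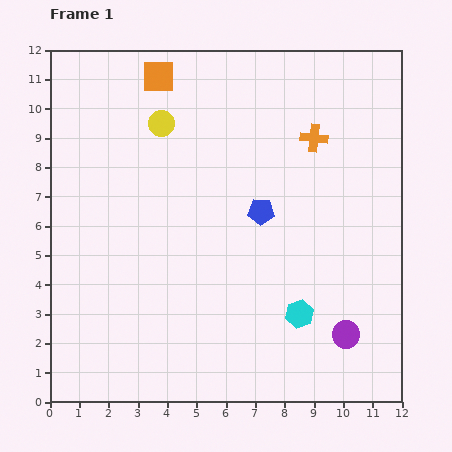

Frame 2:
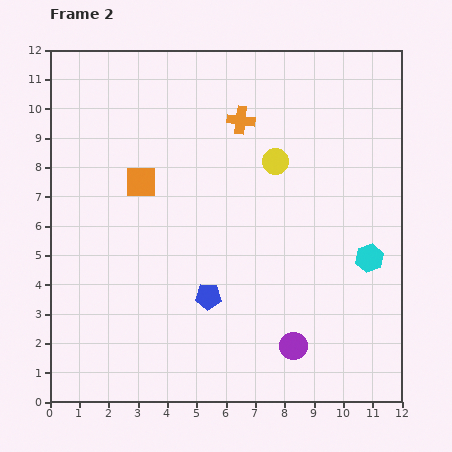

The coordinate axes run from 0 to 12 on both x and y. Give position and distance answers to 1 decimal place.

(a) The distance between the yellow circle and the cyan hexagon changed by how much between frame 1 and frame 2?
-3.4

Distance in frame 1: 8.0. Distance in frame 2: 4.6.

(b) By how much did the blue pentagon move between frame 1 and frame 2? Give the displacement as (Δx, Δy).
(-1.8, -2.9)

The blue pentagon was at (7.2, 6.5) in frame 1 and (5.4, 3.6) in frame 2.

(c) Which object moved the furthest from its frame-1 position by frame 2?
the yellow circle

(moved 4.1; next 3.6)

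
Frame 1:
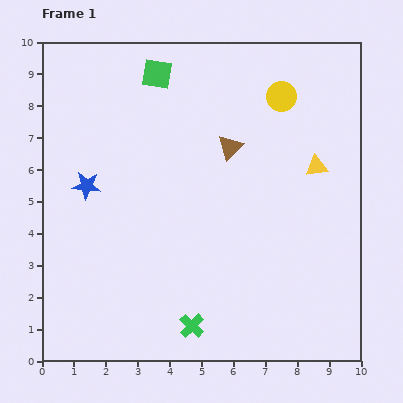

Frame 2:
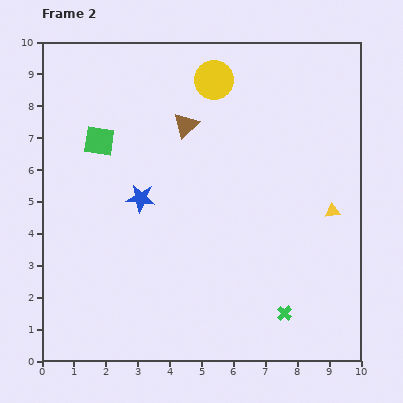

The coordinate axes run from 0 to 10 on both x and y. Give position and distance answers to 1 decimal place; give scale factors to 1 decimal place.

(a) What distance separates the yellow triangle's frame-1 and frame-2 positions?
1.5

The yellow triangle moved from (8.6, 6.1) to (9.1, 4.7), a distance of √(0.5² + 1.4²) ≈ 1.5.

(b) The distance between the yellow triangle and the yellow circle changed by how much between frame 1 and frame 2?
+3.0

Distance in frame 1: 2.5. Distance in frame 2: 5.5.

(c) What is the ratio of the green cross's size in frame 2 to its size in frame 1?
0.6×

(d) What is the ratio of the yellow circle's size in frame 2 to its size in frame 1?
1.3×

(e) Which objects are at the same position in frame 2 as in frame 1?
none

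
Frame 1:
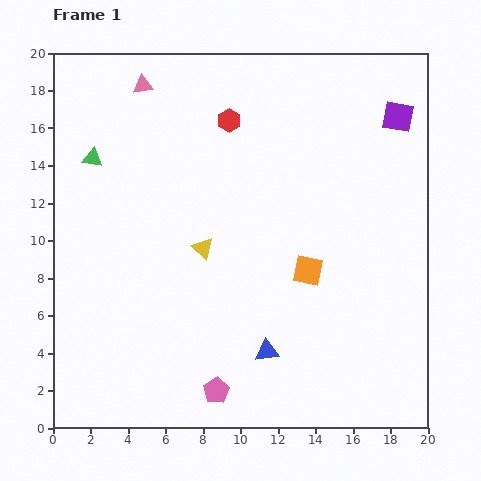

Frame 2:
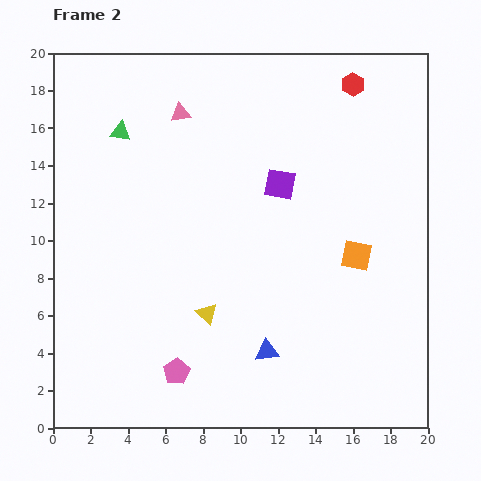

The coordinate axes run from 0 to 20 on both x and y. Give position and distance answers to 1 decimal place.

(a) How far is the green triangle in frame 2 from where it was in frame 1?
2.1

The green triangle moved from (2.1, 14.4) to (3.6, 15.8), a distance of √(1.5² + 1.4²) ≈ 2.1.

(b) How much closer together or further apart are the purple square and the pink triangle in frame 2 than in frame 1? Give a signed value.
-7.2

Distance in frame 1: 13.7. Distance in frame 2: 6.5.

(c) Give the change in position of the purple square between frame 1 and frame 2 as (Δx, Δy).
(-6.3, -3.6)

The purple square was at (18.4, 16.6) in frame 1 and (12.1, 13.0) in frame 2.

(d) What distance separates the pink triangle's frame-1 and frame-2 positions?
2.5

The pink triangle moved from (4.8, 18.3) to (6.8, 16.8), a distance of √(2.0² + 1.5²) ≈ 2.5.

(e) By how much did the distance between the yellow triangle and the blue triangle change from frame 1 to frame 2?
-2.7

Distance in frame 1: 6.5. Distance in frame 2: 3.8.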